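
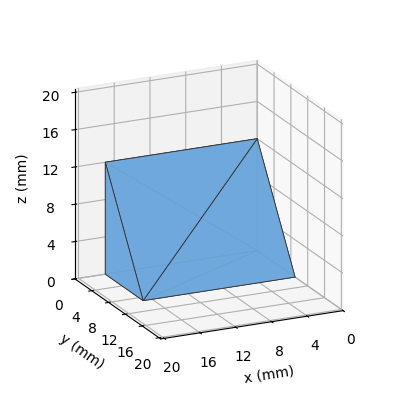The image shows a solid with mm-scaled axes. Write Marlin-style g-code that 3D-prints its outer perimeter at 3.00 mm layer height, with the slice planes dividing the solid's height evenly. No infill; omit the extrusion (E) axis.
Reading the render: the shape is a wedge (ramp): 17 × 9 mm base, rising to 12 mm along the y=0 edge and sloping linearly to z=0 at y=9 (dimensions read to the nearest mm from the axis ticks). For the g-code, the solid's height is divided into equal slices at the stated Δz and each level perimeter traced with G1 moves after a G0 lift.

; perimeter-only toolpath
G21 ; units = mm
G90 ; absolute positioning
G28 ; home
; layer 1
G0 Z3.00
G0 X0.00 Y0.00
G1 X17.00 Y0.00
G1 X17.00 Y6.75
G1 X0.00 Y6.75
G1 X0.00 Y0.00
; layer 2
G0 Z6.00
G0 X0.00 Y0.00
G1 X17.00 Y0.00
G1 X17.00 Y4.50
G1 X0.00 Y4.50
G1 X0.00 Y0.00
; layer 3
G0 Z9.00
G0 X0.00 Y0.00
G1 X17.00 Y0.00
G1 X17.00 Y2.25
G1 X0.00 Y2.25
G1 X0.00 Y0.00
M2 ; end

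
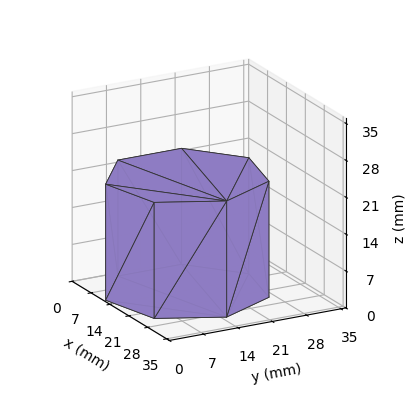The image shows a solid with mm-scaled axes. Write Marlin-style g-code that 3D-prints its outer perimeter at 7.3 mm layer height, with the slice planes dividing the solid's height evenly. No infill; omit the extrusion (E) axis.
Reading the render: the shape is a regular 7-sided prism (a cylinder approximated with 7 flat sides), circumscribed radius ≈ 15 mm, height ≈ 22 mm (dimensions read to the nearest mm from the axis ticks). For the g-code, the solid's height is divided into equal slices at the stated Δz and each level perimeter traced with G1 moves after a G0 lift.

; perimeter-only toolpath
G21 ; units = mm
G90 ; absolute positioning
G28 ; home
; layer 1
G0 Z7.3
G0 X30.0 Y15.0
G1 X24.4 Y26.7
G1 X11.7 Y29.6
G1 X1.5 Y21.5
G1 X1.5 Y8.5
G1 X11.7 Y0.4
G1 X24.4 Y3.3
G1 X30.0 Y15.0
; layer 2
G0 Z14.7
G0 X30.0 Y15.0
G1 X24.4 Y26.7
G1 X11.7 Y29.6
G1 X1.5 Y21.5
G1 X1.5 Y8.5
G1 X11.7 Y0.4
G1 X24.4 Y3.3
G1 X30.0 Y15.0
; layer 3
G0 Z22.0
G0 X30.0 Y15.0
G1 X24.4 Y26.7
G1 X11.7 Y29.6
G1 X1.5 Y21.5
G1 X1.5 Y8.5
G1 X11.7 Y0.4
G1 X24.4 Y3.3
G1 X30.0 Y15.0
M2 ; end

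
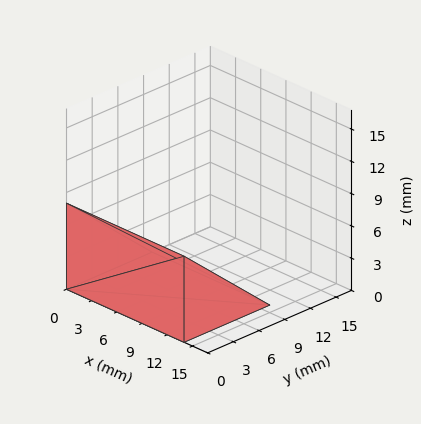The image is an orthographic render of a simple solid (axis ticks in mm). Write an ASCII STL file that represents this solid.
Reading the render: the shape is a wedge (ramp): 14 × 10 mm base, rising to 8 mm along the y=0 edge and sloping linearly to z=0 at y=10 (dimensions read to the nearest mm from the axis ticks). For the STL, each face is triangulated and given an outward normal.

solid part
  facet normal 0.0000 0.0000 -1.0000
    outer loop
      vertex 14.0 10.0 0.0
      vertex 14.0 0.0 0.0
      vertex 0.0 0.0 0.0
    endloop
  endfacet
  facet normal 0.0000 0.0000 -1.0000
    outer loop
      vertex 0.0 10.0 0.0
      vertex 14.0 10.0 0.0
      vertex 0.0 0.0 0.0
    endloop
  endfacet
  facet normal 0.0000 -1.0000 0.0000
    outer loop
      vertex 0.0 0.0 0.0
      vertex 14.0 0.0 0.0
      vertex 14.0 0.0 8.0
    endloop
  endfacet
  facet normal 0.0000 -1.0000 0.0000
    outer loop
      vertex 0.0 0.0 0.0
      vertex 14.0 0.0 8.0
      vertex 0.0 0.0 8.0
    endloop
  endfacet
  facet normal 0.0000 0.6247 0.7809
    outer loop
      vertex 0.0 0.0 8.0
      vertex 14.0 0.0 8.0
      vertex 14.0 10.0 0.0
    endloop
  endfacet
  facet normal 0.0000 0.6247 0.7809
    outer loop
      vertex 0.0 0.0 8.0
      vertex 14.0 10.0 0.0
      vertex 0.0 10.0 0.0
    endloop
  endfacet
  facet normal -1.0000 0.0000 0.0000
    outer loop
      vertex 0.0 0.0 8.0
      vertex 0.0 10.0 0.0
      vertex 0.0 0.0 0.0
    endloop
  endfacet
  facet normal 1.0000 0.0000 0.0000
    outer loop
      vertex 14.0 0.0 0.0
      vertex 14.0 10.0 0.0
      vertex 14.0 0.0 8.0
    endloop
  endfacet
endsolid part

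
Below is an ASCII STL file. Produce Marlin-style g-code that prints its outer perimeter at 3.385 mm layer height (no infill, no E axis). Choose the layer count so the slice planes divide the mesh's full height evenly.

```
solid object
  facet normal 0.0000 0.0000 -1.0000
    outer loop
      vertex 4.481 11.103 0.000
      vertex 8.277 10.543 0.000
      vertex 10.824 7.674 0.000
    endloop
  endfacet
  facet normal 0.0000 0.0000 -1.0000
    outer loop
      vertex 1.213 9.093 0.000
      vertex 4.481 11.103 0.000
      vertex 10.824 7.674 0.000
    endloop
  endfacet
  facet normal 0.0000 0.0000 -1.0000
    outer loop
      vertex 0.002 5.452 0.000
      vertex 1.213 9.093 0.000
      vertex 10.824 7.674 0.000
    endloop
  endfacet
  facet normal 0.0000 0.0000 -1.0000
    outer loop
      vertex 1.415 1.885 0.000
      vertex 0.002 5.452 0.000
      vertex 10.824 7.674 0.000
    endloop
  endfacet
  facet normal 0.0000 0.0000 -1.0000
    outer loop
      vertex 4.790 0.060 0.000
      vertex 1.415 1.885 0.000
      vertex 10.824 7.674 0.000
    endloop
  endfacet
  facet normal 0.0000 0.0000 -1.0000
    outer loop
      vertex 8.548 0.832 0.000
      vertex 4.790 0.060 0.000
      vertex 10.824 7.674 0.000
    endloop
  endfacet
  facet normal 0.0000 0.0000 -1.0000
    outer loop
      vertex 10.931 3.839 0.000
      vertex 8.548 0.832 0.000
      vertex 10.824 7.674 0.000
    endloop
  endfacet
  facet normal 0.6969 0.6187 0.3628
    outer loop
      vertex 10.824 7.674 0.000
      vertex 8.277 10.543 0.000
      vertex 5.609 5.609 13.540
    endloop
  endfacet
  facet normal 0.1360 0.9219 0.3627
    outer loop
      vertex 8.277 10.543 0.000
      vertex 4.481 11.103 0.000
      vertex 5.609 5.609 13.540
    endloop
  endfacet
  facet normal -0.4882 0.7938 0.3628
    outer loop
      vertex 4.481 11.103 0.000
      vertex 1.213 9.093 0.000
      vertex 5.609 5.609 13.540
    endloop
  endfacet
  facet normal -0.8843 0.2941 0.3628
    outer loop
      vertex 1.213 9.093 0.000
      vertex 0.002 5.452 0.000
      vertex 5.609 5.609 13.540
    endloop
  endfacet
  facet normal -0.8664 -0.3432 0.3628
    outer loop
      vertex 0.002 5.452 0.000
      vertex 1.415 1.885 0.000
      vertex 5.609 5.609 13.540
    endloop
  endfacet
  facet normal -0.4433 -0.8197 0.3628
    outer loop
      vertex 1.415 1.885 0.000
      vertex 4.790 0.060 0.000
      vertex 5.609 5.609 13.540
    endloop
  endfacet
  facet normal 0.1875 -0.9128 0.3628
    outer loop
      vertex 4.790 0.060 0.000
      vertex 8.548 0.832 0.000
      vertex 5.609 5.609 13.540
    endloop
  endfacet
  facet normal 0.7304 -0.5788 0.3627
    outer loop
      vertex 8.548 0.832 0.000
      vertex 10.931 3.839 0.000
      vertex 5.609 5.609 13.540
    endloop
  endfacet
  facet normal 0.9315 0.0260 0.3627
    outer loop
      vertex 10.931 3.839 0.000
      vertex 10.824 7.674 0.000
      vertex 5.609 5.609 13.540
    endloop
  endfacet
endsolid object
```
; perimeter-only toolpath
G21 ; units = mm
G90 ; absolute positioning
G28 ; home
; layer 1
G0 Z3.385
G0 X9.520 Y7.158
G1 X7.610 Y9.309
G1 X4.763 Y9.729
G1 X2.312 Y8.222
G1 X1.404 Y5.491
G1 X2.463 Y2.816
G1 X4.995 Y1.447
G1 X7.813 Y2.026
G1 X9.601 Y4.281
G1 X9.520 Y7.158
; layer 2
G0 Z6.770
G0 X8.216 Y6.642
G1 X6.943 Y8.076
G1 X5.045 Y8.356
G1 X3.411 Y7.351
G1 X2.805 Y5.530
G1 X3.512 Y3.747
G1 X5.200 Y2.834
G1 X7.079 Y3.220
G1 X8.270 Y4.724
G1 X8.216 Y6.642
; layer 3
G0 Z10.155
G0 X6.913 Y6.125
G1 X6.276 Y6.842
G1 X5.327 Y6.982
G1 X4.510 Y6.480
G1 X4.207 Y5.570
G1 X4.560 Y4.678
G1 X5.404 Y4.222
G1 X6.344 Y4.415
G1 X6.939 Y5.166
G1 X6.913 Y6.125
M2 ; end

The solid is a regular 9-sided pyramid, base circumscribed radius ≈ 5.61 mm, apex at z ≈ 13.5 mm. Slicing at Δz = 3.385 mm — 4 equal slices spanning the solid's height, so layer i sits at z = i·h/4 — gives 3 non-empty perimeters. Each is a 9-segment closed polygon; G0 lifts to the layer z and rapids to the start vertex, then G1 traces the edges. The cross-section shrinks linearly with z (the slice at the apex is degenerate and omitted).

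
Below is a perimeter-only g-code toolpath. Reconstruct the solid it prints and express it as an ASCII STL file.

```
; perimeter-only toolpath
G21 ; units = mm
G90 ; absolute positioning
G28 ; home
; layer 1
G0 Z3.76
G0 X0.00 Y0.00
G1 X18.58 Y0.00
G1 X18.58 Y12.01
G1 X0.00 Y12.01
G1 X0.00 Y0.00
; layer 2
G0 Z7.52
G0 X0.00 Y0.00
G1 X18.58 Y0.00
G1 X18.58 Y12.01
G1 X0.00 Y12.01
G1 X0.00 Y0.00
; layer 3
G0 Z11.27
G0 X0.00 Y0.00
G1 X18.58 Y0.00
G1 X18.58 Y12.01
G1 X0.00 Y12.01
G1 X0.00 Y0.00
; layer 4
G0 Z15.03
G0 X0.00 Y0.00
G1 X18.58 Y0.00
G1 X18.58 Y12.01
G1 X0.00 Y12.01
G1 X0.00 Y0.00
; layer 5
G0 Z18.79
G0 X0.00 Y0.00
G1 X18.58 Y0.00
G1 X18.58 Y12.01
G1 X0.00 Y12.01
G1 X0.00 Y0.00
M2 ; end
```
solid part
  facet normal 0.0000 0.0000 -1.0000
    outer loop
      vertex 18.58 12.01 0.00
      vertex 18.58 0.00 0.00
      vertex 0.00 0.00 0.00
    endloop
  endfacet
  facet normal 0.0000 0.0000 -1.0000
    outer loop
      vertex 0.00 12.01 0.00
      vertex 18.58 12.01 0.00
      vertex 0.00 0.00 0.00
    endloop
  endfacet
  facet normal 0.0000 0.0000 1.0000
    outer loop
      vertex 0.00 0.00 18.79
      vertex 18.58 0.00 18.79
      vertex 18.58 12.01 18.79
    endloop
  endfacet
  facet normal 0.0000 0.0000 1.0000
    outer loop
      vertex 0.00 0.00 18.79
      vertex 18.58 12.01 18.79
      vertex 0.00 12.01 18.79
    endloop
  endfacet
  facet normal 0.0000 -1.0000 0.0000
    outer loop
      vertex 0.00 0.00 0.00
      vertex 18.58 0.00 0.00
      vertex 18.58 0.00 18.79
    endloop
  endfacet
  facet normal 0.0000 -1.0000 0.0000
    outer loop
      vertex 0.00 0.00 0.00
      vertex 18.58 0.00 18.79
      vertex 0.00 0.00 18.79
    endloop
  endfacet
  facet normal 0.0000 1.0000 0.0000
    outer loop
      vertex 18.58 12.01 18.79
      vertex 18.58 12.01 0.00
      vertex 0.00 12.01 0.00
    endloop
  endfacet
  facet normal 0.0000 1.0000 0.0000
    outer loop
      vertex 0.00 12.01 18.79
      vertex 18.58 12.01 18.79
      vertex 0.00 12.01 0.00
    endloop
  endfacet
  facet normal -1.0000 0.0000 0.0000
    outer loop
      vertex 0.00 12.01 18.79
      vertex 0.00 12.01 0.00
      vertex 0.00 0.00 0.00
    endloop
  endfacet
  facet normal -1.0000 0.0000 0.0000
    outer loop
      vertex 0.00 0.00 18.79
      vertex 0.00 12.01 18.79
      vertex 0.00 0.00 0.00
    endloop
  endfacet
  facet normal 1.0000 0.0000 0.0000
    outer loop
      vertex 18.58 0.00 0.00
      vertex 18.58 12.01 0.00
      vertex 18.58 12.01 18.79
    endloop
  endfacet
  facet normal 1.0000 0.0000 0.0000
    outer loop
      vertex 18.58 0.00 0.00
      vertex 18.58 12.01 18.79
      vertex 18.58 0.00 18.79
    endloop
  endfacet
endsolid part

The G0 Z moves step by Δz≈3.76 mm. Every layer's G1 loop is the same polygon, so the solid is a straight extrusion of it from z=0 to z≈18.8. Closing with flat bottom and top caps and triangulating gives 12 facets — a rectangular box, roughly 18.6 × 12 mm footprint and 18.8 mm tall.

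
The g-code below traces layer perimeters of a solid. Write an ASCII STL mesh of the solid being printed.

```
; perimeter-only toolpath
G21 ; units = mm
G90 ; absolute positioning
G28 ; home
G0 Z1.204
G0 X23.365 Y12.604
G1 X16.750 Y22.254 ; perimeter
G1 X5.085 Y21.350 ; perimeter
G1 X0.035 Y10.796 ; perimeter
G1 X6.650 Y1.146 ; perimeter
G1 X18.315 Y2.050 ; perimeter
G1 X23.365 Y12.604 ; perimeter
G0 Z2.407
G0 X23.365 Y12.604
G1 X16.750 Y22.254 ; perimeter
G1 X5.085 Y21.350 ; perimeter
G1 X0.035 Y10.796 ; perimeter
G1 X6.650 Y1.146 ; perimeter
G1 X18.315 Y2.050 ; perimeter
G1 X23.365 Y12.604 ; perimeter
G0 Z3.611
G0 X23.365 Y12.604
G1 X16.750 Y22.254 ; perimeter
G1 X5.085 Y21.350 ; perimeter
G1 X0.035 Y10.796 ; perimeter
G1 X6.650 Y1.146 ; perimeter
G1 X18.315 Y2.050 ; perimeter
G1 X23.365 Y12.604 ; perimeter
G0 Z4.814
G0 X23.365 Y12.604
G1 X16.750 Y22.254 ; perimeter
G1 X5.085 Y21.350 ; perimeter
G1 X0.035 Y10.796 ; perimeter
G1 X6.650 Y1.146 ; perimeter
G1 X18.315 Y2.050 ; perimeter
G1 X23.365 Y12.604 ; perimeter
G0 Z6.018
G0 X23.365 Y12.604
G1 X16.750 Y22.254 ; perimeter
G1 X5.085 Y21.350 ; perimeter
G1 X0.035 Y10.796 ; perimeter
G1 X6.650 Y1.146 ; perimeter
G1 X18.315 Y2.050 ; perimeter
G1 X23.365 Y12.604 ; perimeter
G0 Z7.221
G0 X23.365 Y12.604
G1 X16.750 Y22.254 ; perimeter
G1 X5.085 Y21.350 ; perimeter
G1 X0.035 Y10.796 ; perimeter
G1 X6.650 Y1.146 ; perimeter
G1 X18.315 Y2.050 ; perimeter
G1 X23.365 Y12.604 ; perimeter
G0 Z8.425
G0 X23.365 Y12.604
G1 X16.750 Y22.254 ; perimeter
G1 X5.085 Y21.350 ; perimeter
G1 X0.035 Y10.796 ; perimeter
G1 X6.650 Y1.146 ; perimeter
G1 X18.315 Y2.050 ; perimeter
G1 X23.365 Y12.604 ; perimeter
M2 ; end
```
solid part
  facet normal 0.0000 0.0000 -1.0000
    outer loop
      vertex 5.085 21.350 0.000
      vertex 16.750 22.254 0.000
      vertex 23.365 12.604 0.000
    endloop
  endfacet
  facet normal 0.0000 0.0000 -1.0000
    outer loop
      vertex 0.035 10.796 0.000
      vertex 5.085 21.350 0.000
      vertex 23.365 12.604 0.000
    endloop
  endfacet
  facet normal 0.0000 0.0000 -1.0000
    outer loop
      vertex 6.650 1.146 0.000
      vertex 0.035 10.796 0.000
      vertex 23.365 12.604 0.000
    endloop
  endfacet
  facet normal 0.0000 0.0000 -1.0000
    outer loop
      vertex 18.315 2.050 0.000
      vertex 6.650 1.146 0.000
      vertex 23.365 12.604 0.000
    endloop
  endfacet
  facet normal 0.0000 0.0000 1.0000
    outer loop
      vertex 23.365 12.604 8.425
      vertex 16.750 22.254 8.425
      vertex 5.085 21.350 8.425
    endloop
  endfacet
  facet normal 0.0000 0.0000 1.0000
    outer loop
      vertex 23.365 12.604 8.425
      vertex 5.085 21.350 8.425
      vertex 0.035 10.796 8.425
    endloop
  endfacet
  facet normal 0.0000 0.0000 1.0000
    outer loop
      vertex 23.365 12.604 8.425
      vertex 0.035 10.796 8.425
      vertex 6.650 1.146 8.425
    endloop
  endfacet
  facet normal 0.0000 0.0000 1.0000
    outer loop
      vertex 23.365 12.604 8.425
      vertex 6.650 1.146 8.425
      vertex 18.315 2.050 8.425
    endloop
  endfacet
  facet normal 0.8248 0.5654 0.0000
    outer loop
      vertex 23.365 12.604 0.000
      vertex 16.750 22.254 0.000
      vertex 16.750 22.254 8.425
    endloop
  endfacet
  facet normal 0.8248 0.5654 0.0000
    outer loop
      vertex 23.365 12.604 0.000
      vertex 16.750 22.254 8.425
      vertex 23.365 12.604 8.425
    endloop
  endfacet
  facet normal -0.0773 0.9970 0.0000
    outer loop
      vertex 16.750 22.254 0.000
      vertex 5.085 21.350 0.000
      vertex 5.085 21.350 8.425
    endloop
  endfacet
  facet normal -0.0773 0.9970 0.0000
    outer loop
      vertex 16.750 22.254 0.000
      vertex 5.085 21.350 8.425
      vertex 16.750 22.254 8.425
    endloop
  endfacet
  facet normal -0.9021 0.4316 0.0000
    outer loop
      vertex 5.085 21.350 0.000
      vertex 0.035 10.796 0.000
      vertex 0.035 10.796 8.425
    endloop
  endfacet
  facet normal -0.9021 0.4316 0.0000
    outer loop
      vertex 5.085 21.350 0.000
      vertex 0.035 10.796 8.425
      vertex 5.085 21.350 8.425
    endloop
  endfacet
  facet normal -0.8248 -0.5654 0.0000
    outer loop
      vertex 0.035 10.796 0.000
      vertex 6.650 1.146 0.000
      vertex 6.650 1.146 8.425
    endloop
  endfacet
  facet normal -0.8248 -0.5654 0.0000
    outer loop
      vertex 0.035 10.796 0.000
      vertex 6.650 1.146 8.425
      vertex 0.035 10.796 8.425
    endloop
  endfacet
  facet normal 0.0773 -0.9970 0.0000
    outer loop
      vertex 6.650 1.146 0.000
      vertex 18.315 2.050 0.000
      vertex 18.315 2.050 8.425
    endloop
  endfacet
  facet normal 0.0773 -0.9970 0.0000
    outer loop
      vertex 6.650 1.146 0.000
      vertex 18.315 2.050 8.425
      vertex 6.650 1.146 8.425
    endloop
  endfacet
  facet normal 0.9021 -0.4316 0.0000
    outer loop
      vertex 18.315 2.050 0.000
      vertex 23.365 12.604 0.000
      vertex 23.365 12.604 8.425
    endloop
  endfacet
  facet normal 0.9021 -0.4316 0.0000
    outer loop
      vertex 18.315 2.050 0.000
      vertex 23.365 12.604 8.425
      vertex 18.315 2.050 8.425
    endloop
  endfacet
endsolid part

The G0 Z moves step by Δz≈1.204 mm. Every layer's G1 loop is the same polygon, so the solid is a straight extrusion of it from z=0 to z≈8.43. Closing with flat bottom and top caps and triangulating gives 20 facets — a regular 6-sided prism (a cylinder approximated with 6 flat sides), circumscribed radius ≈ 11.7 mm, height ≈ 8.43 mm.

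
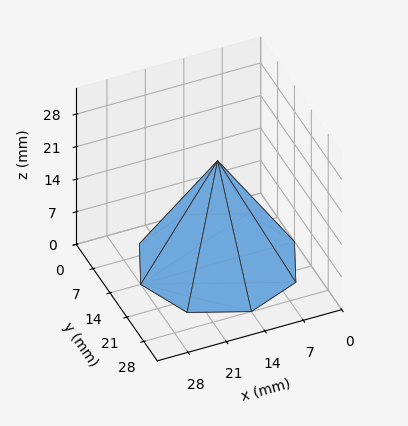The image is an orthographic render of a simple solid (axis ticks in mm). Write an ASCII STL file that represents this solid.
Reading the render: the shape is a regular 8-sided pyramid, base circumscribed radius ≈ 14 mm, apex at z ≈ 22 mm (dimensions read to the nearest mm from the axis ticks). For the STL, each face is triangulated and given an outward normal.

solid part
  facet normal 0.0000 0.0000 -1.0000
    outer loop
      vertex 14.000 28.000 0.000
      vertex 23.899 23.899 0.000
      vertex 28.000 14.000 0.000
    endloop
  endfacet
  facet normal 0.0000 0.0000 -1.0000
    outer loop
      vertex 4.101 23.899 0.000
      vertex 14.000 28.000 0.000
      vertex 28.000 14.000 0.000
    endloop
  endfacet
  facet normal 0.0000 0.0000 -1.0000
    outer loop
      vertex 0.000 14.000 0.000
      vertex 4.101 23.899 0.000
      vertex 28.000 14.000 0.000
    endloop
  endfacet
  facet normal 0.0000 0.0000 -1.0000
    outer loop
      vertex 4.101 4.101 0.000
      vertex 0.000 14.000 0.000
      vertex 28.000 14.000 0.000
    endloop
  endfacet
  facet normal 0.0000 0.0000 -1.0000
    outer loop
      vertex 14.000 0.000 0.000
      vertex 4.101 4.101 0.000
      vertex 28.000 14.000 0.000
    endloop
  endfacet
  facet normal 0.0000 0.0000 -1.0000
    outer loop
      vertex 23.899 4.101 0.000
      vertex 14.000 0.000 0.000
      vertex 28.000 14.000 0.000
    endloop
  endfacet
  facet normal 0.7964 0.3299 0.5068
    outer loop
      vertex 28.000 14.000 0.000
      vertex 23.899 23.899 0.000
      vertex 14.000 14.000 22.000
    endloop
  endfacet
  facet normal 0.3299 0.7964 0.5068
    outer loop
      vertex 23.899 23.899 0.000
      vertex 14.000 28.000 0.000
      vertex 14.000 14.000 22.000
    endloop
  endfacet
  facet normal -0.3299 0.7964 0.5068
    outer loop
      vertex 14.000 28.000 0.000
      vertex 4.101 23.899 0.000
      vertex 14.000 14.000 22.000
    endloop
  endfacet
  facet normal -0.7964 0.3299 0.5068
    outer loop
      vertex 4.101 23.899 0.000
      vertex 0.000 14.000 0.000
      vertex 14.000 14.000 22.000
    endloop
  endfacet
  facet normal -0.7964 -0.3299 0.5068
    outer loop
      vertex 0.000 14.000 0.000
      vertex 4.101 4.101 0.000
      vertex 14.000 14.000 22.000
    endloop
  endfacet
  facet normal -0.3299 -0.7964 0.5068
    outer loop
      vertex 4.101 4.101 0.000
      vertex 14.000 0.000 0.000
      vertex 14.000 14.000 22.000
    endloop
  endfacet
  facet normal 0.3299 -0.7964 0.5068
    outer loop
      vertex 14.000 0.000 0.000
      vertex 23.899 4.101 0.000
      vertex 14.000 14.000 22.000
    endloop
  endfacet
  facet normal 0.7964 -0.3299 0.5068
    outer loop
      vertex 23.899 4.101 0.000
      vertex 28.000 14.000 0.000
      vertex 14.000 14.000 22.000
    endloop
  endfacet
endsolid part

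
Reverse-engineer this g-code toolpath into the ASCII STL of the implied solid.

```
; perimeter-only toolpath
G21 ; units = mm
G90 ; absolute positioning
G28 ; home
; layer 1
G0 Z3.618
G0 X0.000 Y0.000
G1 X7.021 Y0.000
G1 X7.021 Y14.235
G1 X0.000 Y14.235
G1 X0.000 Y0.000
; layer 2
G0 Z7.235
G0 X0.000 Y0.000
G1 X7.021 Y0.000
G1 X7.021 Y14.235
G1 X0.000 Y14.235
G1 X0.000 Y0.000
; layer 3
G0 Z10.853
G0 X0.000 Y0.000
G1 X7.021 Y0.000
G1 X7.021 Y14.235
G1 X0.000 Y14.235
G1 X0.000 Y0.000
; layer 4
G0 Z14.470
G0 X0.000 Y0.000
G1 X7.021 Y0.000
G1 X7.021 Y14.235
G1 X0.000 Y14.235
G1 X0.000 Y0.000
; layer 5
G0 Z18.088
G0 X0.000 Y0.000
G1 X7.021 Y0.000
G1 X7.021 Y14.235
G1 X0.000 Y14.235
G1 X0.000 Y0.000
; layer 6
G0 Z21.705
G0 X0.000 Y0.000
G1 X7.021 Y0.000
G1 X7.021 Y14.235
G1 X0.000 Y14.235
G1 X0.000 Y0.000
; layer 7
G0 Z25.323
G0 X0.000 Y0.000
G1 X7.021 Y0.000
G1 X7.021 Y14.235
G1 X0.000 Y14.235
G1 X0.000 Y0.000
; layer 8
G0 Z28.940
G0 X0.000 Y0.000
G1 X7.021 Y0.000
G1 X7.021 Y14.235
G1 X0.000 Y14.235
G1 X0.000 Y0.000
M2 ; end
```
solid part
  facet normal 0.0000 0.0000 -1.0000
    outer loop
      vertex 7.021 14.235 0.000
      vertex 7.021 0.000 0.000
      vertex 0.000 0.000 0.000
    endloop
  endfacet
  facet normal 0.0000 0.0000 -1.0000
    outer loop
      vertex 0.000 14.235 0.000
      vertex 7.021 14.235 0.000
      vertex 0.000 0.000 0.000
    endloop
  endfacet
  facet normal 0.0000 0.0000 1.0000
    outer loop
      vertex 0.000 0.000 28.940
      vertex 7.021 0.000 28.940
      vertex 7.021 14.235 28.940
    endloop
  endfacet
  facet normal 0.0000 0.0000 1.0000
    outer loop
      vertex 0.000 0.000 28.940
      vertex 7.021 14.235 28.940
      vertex 0.000 14.235 28.940
    endloop
  endfacet
  facet normal 0.0000 -1.0000 0.0000
    outer loop
      vertex 0.000 0.000 0.000
      vertex 7.021 0.000 0.000
      vertex 7.021 0.000 28.940
    endloop
  endfacet
  facet normal 0.0000 -1.0000 0.0000
    outer loop
      vertex 0.000 0.000 0.000
      vertex 7.021 0.000 28.940
      vertex 0.000 0.000 28.940
    endloop
  endfacet
  facet normal 0.0000 1.0000 0.0000
    outer loop
      vertex 7.021 14.235 28.940
      vertex 7.021 14.235 0.000
      vertex 0.000 14.235 0.000
    endloop
  endfacet
  facet normal 0.0000 1.0000 0.0000
    outer loop
      vertex 0.000 14.235 28.940
      vertex 7.021 14.235 28.940
      vertex 0.000 14.235 0.000
    endloop
  endfacet
  facet normal -1.0000 0.0000 0.0000
    outer loop
      vertex 0.000 14.235 28.940
      vertex 0.000 14.235 0.000
      vertex 0.000 0.000 0.000
    endloop
  endfacet
  facet normal -1.0000 0.0000 0.0000
    outer loop
      vertex 0.000 0.000 28.940
      vertex 0.000 14.235 28.940
      vertex 0.000 0.000 0.000
    endloop
  endfacet
  facet normal 1.0000 0.0000 0.0000
    outer loop
      vertex 7.021 0.000 0.000
      vertex 7.021 14.235 0.000
      vertex 7.021 14.235 28.940
    endloop
  endfacet
  facet normal 1.0000 0.0000 0.0000
    outer loop
      vertex 7.021 0.000 0.000
      vertex 7.021 14.235 28.940
      vertex 7.021 0.000 28.940
    endloop
  endfacet
endsolid part

The G0 Z moves step by Δz≈3.618 mm. Every layer's G1 loop is the same polygon, so the solid is a straight extrusion of it from z=0 to z≈28.9. Closing with flat bottom and top caps and triangulating gives 12 facets — a rectangular box, roughly 7.02 × 14.2 mm footprint and 28.9 mm tall.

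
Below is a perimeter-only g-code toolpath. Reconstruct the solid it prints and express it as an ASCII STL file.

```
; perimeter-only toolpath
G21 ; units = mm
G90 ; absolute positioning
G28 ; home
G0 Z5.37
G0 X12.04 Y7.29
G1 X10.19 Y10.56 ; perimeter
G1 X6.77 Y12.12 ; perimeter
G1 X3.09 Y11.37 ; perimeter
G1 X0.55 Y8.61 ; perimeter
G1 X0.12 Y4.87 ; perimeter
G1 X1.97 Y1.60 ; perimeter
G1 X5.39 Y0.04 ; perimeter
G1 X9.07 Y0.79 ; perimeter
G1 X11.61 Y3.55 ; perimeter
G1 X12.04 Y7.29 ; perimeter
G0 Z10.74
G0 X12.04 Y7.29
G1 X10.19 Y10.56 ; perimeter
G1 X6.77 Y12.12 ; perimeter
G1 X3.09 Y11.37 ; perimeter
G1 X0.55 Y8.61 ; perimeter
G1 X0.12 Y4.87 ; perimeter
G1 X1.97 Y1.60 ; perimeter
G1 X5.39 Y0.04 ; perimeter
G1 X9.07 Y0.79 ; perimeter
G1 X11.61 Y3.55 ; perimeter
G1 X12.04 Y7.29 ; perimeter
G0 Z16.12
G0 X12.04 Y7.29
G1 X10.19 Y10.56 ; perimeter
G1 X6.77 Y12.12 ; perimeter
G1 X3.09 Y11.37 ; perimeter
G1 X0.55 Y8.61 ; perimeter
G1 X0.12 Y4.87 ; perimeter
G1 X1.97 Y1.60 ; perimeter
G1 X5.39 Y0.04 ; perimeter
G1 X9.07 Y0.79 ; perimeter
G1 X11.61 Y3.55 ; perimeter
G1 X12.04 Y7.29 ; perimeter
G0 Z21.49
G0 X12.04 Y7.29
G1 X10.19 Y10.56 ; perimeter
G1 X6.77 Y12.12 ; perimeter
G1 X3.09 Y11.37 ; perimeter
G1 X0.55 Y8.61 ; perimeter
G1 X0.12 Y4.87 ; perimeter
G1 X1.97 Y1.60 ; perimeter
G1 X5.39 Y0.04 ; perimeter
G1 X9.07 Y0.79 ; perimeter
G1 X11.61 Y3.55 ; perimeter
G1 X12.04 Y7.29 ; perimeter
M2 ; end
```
solid part
  facet normal 0.0000 0.0000 -1.0000
    outer loop
      vertex 6.77 12.12 0.00
      vertex 10.19 10.56 0.00
      vertex 12.04 7.29 0.00
    endloop
  endfacet
  facet normal 0.0000 0.0000 -1.0000
    outer loop
      vertex 3.09 11.37 0.00
      vertex 6.77 12.12 0.00
      vertex 12.04 7.29 0.00
    endloop
  endfacet
  facet normal 0.0000 0.0000 -1.0000
    outer loop
      vertex 0.55 8.61 0.00
      vertex 3.09 11.37 0.00
      vertex 12.04 7.29 0.00
    endloop
  endfacet
  facet normal 0.0000 0.0000 -1.0000
    outer loop
      vertex 0.12 4.87 0.00
      vertex 0.55 8.61 0.00
      vertex 12.04 7.29 0.00
    endloop
  endfacet
  facet normal 0.0000 0.0000 -1.0000
    outer loop
      vertex 1.97 1.60 0.00
      vertex 0.12 4.87 0.00
      vertex 12.04 7.29 0.00
    endloop
  endfacet
  facet normal 0.0000 0.0000 -1.0000
    outer loop
      vertex 5.39 0.04 0.00
      vertex 1.97 1.60 0.00
      vertex 12.04 7.29 0.00
    endloop
  endfacet
  facet normal 0.0000 0.0000 -1.0000
    outer loop
      vertex 9.07 0.79 0.00
      vertex 5.39 0.04 0.00
      vertex 12.04 7.29 0.00
    endloop
  endfacet
  facet normal 0.0000 0.0000 -1.0000
    outer loop
      vertex 11.61 3.55 0.00
      vertex 9.07 0.79 0.00
      vertex 12.04 7.29 0.00
    endloop
  endfacet
  facet normal 0.0000 0.0000 1.0000
    outer loop
      vertex 12.04 7.29 21.49
      vertex 10.19 10.56 21.49
      vertex 6.77 12.12 21.49
    endloop
  endfacet
  facet normal 0.0000 0.0000 1.0000
    outer loop
      vertex 12.04 7.29 21.49
      vertex 6.77 12.12 21.49
      vertex 3.09 11.37 21.49
    endloop
  endfacet
  facet normal 0.0000 0.0000 1.0000
    outer loop
      vertex 12.04 7.29 21.49
      vertex 3.09 11.37 21.49
      vertex 0.55 8.61 21.49
    endloop
  endfacet
  facet normal 0.0000 0.0000 1.0000
    outer loop
      vertex 12.04 7.29 21.49
      vertex 0.55 8.61 21.49
      vertex 0.12 4.87 21.49
    endloop
  endfacet
  facet normal 0.0000 0.0000 1.0000
    outer loop
      vertex 12.04 7.29 21.49
      vertex 0.12 4.87 21.49
      vertex 1.97 1.60 21.49
    endloop
  endfacet
  facet normal 0.0000 0.0000 1.0000
    outer loop
      vertex 12.04 7.29 21.49
      vertex 1.97 1.60 21.49
      vertex 5.39 0.04 21.49
    endloop
  endfacet
  facet normal 0.0000 0.0000 1.0000
    outer loop
      vertex 12.04 7.29 21.49
      vertex 5.39 0.04 21.49
      vertex 9.07 0.79 21.49
    endloop
  endfacet
  facet normal 0.0000 0.0000 1.0000
    outer loop
      vertex 12.04 7.29 21.49
      vertex 9.07 0.79 21.49
      vertex 11.61 3.55 21.49
    endloop
  endfacet
  facet normal 0.8704 0.4924 0.0000
    outer loop
      vertex 12.04 7.29 0.00
      vertex 10.19 10.56 0.00
      vertex 10.19 10.56 21.49
    endloop
  endfacet
  facet normal 0.8704 0.4924 0.0000
    outer loop
      vertex 12.04 7.29 0.00
      vertex 10.19 10.56 21.49
      vertex 12.04 7.29 21.49
    endloop
  endfacet
  facet normal 0.4150 0.9098 0.0000
    outer loop
      vertex 10.19 10.56 0.00
      vertex 6.77 12.12 0.00
      vertex 6.77 12.12 21.49
    endloop
  endfacet
  facet normal 0.4150 0.9098 0.0000
    outer loop
      vertex 10.19 10.56 0.00
      vertex 6.77 12.12 21.49
      vertex 10.19 10.56 21.49
    endloop
  endfacet
  facet normal -0.1997 0.9799 0.0000
    outer loop
      vertex 6.77 12.12 0.00
      vertex 3.09 11.37 0.00
      vertex 3.09 11.37 21.49
    endloop
  endfacet
  facet normal -0.1997 0.9799 0.0000
    outer loop
      vertex 6.77 12.12 0.00
      vertex 3.09 11.37 21.49
      vertex 6.77 12.12 21.49
    endloop
  endfacet
  facet normal -0.7358 0.6772 0.0000
    outer loop
      vertex 3.09 11.37 0.00
      vertex 0.55 8.61 0.00
      vertex 0.55 8.61 21.49
    endloop
  endfacet
  facet normal -0.7358 0.6772 0.0000
    outer loop
      vertex 3.09 11.37 0.00
      vertex 0.55 8.61 21.49
      vertex 3.09 11.37 21.49
    endloop
  endfacet
  facet normal -0.9935 0.1142 0.0000
    outer loop
      vertex 0.55 8.61 0.00
      vertex 0.12 4.87 0.00
      vertex 0.12 4.87 21.49
    endloop
  endfacet
  facet normal -0.9935 0.1142 0.0000
    outer loop
      vertex 0.55 8.61 0.00
      vertex 0.12 4.87 21.49
      vertex 0.55 8.61 21.49
    endloop
  endfacet
  facet normal -0.8704 -0.4924 0.0000
    outer loop
      vertex 0.12 4.87 0.00
      vertex 1.97 1.60 0.00
      vertex 1.97 1.60 21.49
    endloop
  endfacet
  facet normal -0.8704 -0.4924 0.0000
    outer loop
      vertex 0.12 4.87 0.00
      vertex 1.97 1.60 21.49
      vertex 0.12 4.87 21.49
    endloop
  endfacet
  facet normal -0.4150 -0.9098 0.0000
    outer loop
      vertex 1.97 1.60 0.00
      vertex 5.39 0.04 0.00
      vertex 5.39 0.04 21.49
    endloop
  endfacet
  facet normal -0.4150 -0.9098 0.0000
    outer loop
      vertex 1.97 1.60 0.00
      vertex 5.39 0.04 21.49
      vertex 1.97 1.60 21.49
    endloop
  endfacet
  facet normal 0.1997 -0.9799 0.0000
    outer loop
      vertex 5.39 0.04 0.00
      vertex 9.07 0.79 0.00
      vertex 9.07 0.79 21.49
    endloop
  endfacet
  facet normal 0.1997 -0.9799 0.0000
    outer loop
      vertex 5.39 0.04 0.00
      vertex 9.07 0.79 21.49
      vertex 5.39 0.04 21.49
    endloop
  endfacet
  facet normal 0.7358 -0.6772 0.0000
    outer loop
      vertex 9.07 0.79 0.00
      vertex 11.61 3.55 0.00
      vertex 11.61 3.55 21.49
    endloop
  endfacet
  facet normal 0.7358 -0.6772 0.0000
    outer loop
      vertex 9.07 0.79 0.00
      vertex 11.61 3.55 21.49
      vertex 9.07 0.79 21.49
    endloop
  endfacet
  facet normal 0.9935 -0.1142 0.0000
    outer loop
      vertex 11.61 3.55 0.00
      vertex 12.04 7.29 0.00
      vertex 12.04 7.29 21.49
    endloop
  endfacet
  facet normal 0.9935 -0.1142 0.0000
    outer loop
      vertex 11.61 3.55 0.00
      vertex 12.04 7.29 21.49
      vertex 11.61 3.55 21.49
    endloop
  endfacet
endsolid part

The G0 Z moves step by Δz≈5.37 mm. Every layer's G1 loop is the same polygon, so the solid is a straight extrusion of it from z=0 to z≈21.5. Closing with flat bottom and top caps and triangulating gives 36 facets — a regular 10-sided prism (a cylinder approximated with 10 flat sides), circumscribed radius ≈ 6.08 mm, height ≈ 21.5 mm.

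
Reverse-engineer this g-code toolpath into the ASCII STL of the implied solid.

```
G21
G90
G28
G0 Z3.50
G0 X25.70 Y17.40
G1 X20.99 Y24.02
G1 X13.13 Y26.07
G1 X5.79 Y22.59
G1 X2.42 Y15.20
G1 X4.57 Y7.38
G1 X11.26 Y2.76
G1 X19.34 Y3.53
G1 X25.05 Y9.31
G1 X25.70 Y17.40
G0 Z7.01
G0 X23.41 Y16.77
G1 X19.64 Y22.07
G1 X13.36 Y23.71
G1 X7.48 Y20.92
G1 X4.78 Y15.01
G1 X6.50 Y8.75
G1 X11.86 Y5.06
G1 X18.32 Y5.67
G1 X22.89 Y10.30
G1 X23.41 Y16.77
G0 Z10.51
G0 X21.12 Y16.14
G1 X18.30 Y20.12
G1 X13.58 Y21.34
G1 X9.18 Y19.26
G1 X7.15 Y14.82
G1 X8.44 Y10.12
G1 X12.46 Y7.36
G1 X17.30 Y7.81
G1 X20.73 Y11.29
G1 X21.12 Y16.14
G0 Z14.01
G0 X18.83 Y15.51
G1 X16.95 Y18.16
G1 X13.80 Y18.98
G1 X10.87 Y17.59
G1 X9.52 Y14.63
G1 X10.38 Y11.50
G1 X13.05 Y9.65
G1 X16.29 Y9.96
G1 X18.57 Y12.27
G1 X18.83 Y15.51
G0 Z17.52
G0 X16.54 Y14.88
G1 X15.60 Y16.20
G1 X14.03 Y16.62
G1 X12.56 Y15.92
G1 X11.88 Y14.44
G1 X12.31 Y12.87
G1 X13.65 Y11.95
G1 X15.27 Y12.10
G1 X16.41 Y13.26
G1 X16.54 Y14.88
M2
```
solid part
  facet normal 0.0000 0.0000 -1.0000
    outer loop
      vertex 12.91 28.44 0.00
      vertex 22.34 25.98 0.00
      vertex 27.99 18.03 0.00
    endloop
  endfacet
  facet normal 0.0000 0.0000 -1.0000
    outer loop
      vertex 4.10 24.26 0.00
      vertex 12.91 28.44 0.00
      vertex 27.99 18.03 0.00
    endloop
  endfacet
  facet normal 0.0000 0.0000 -1.0000
    outer loop
      vertex 0.05 15.39 0.00
      vertex 4.10 24.26 0.00
      vertex 27.99 18.03 0.00
    endloop
  endfacet
  facet normal 0.0000 0.0000 -1.0000
    outer loop
      vertex 2.63 6.00 0.00
      vertex 0.05 15.39 0.00
      vertex 27.99 18.03 0.00
    endloop
  endfacet
  facet normal 0.0000 0.0000 -1.0000
    outer loop
      vertex 10.66 0.46 0.00
      vertex 2.63 6.00 0.00
      vertex 27.99 18.03 0.00
    endloop
  endfacet
  facet normal 0.0000 0.0000 -1.0000
    outer loop
      vertex 20.36 1.38 0.00
      vertex 10.66 0.46 0.00
      vertex 27.99 18.03 0.00
    endloop
  endfacet
  facet normal 0.0000 0.0000 -1.0000
    outer loop
      vertex 27.21 8.32 0.00
      vertex 20.36 1.38 0.00
      vertex 27.99 18.03 0.00
    endloop
  endfacet
  facet normal 0.6875 0.4886 0.5372
    outer loop
      vertex 27.99 18.03 0.00
      vertex 22.34 25.98 0.00
      vertex 14.25 14.25 21.02
    endloop
  endfacet
  facet normal 0.2129 0.8161 0.5373
    outer loop
      vertex 22.34 25.98 0.00
      vertex 12.91 28.44 0.00
      vertex 14.25 14.25 21.02
    endloop
  endfacet
  facet normal -0.3615 0.7619 0.5374
    outer loop
      vertex 12.91 28.44 0.00
      vertex 4.10 24.26 0.00
      vertex 14.25 14.25 21.02
    endloop
  endfacet
  facet normal -0.7672 0.3503 0.5373
    outer loop
      vertex 4.10 24.26 0.00
      vertex 0.05 15.39 0.00
      vertex 14.25 14.25 21.02
    endloop
  endfacet
  facet normal -0.8133 -0.2235 0.5373
    outer loop
      vertex 0.05 15.39 0.00
      vertex 2.63 6.00 0.00
      vertex 14.25 14.25 21.02
    endloop
  endfacet
  facet normal -0.4790 -0.6942 0.5372
    outer loop
      vertex 2.63 6.00 0.00
      vertex 10.66 0.46 0.00
      vertex 14.25 14.25 21.02
    endloop
  endfacet
  facet normal 0.0796 -0.8397 0.5372
    outer loop
      vertex 10.66 0.46 0.00
      vertex 20.36 1.38 0.00
      vertex 14.25 14.25 21.02
    endloop
  endfacet
  facet normal 0.6003 -0.5925 0.5372
    outer loop
      vertex 20.36 1.38 0.00
      vertex 27.21 8.32 0.00
      vertex 14.25 14.25 21.02
    endloop
  endfacet
  facet normal 0.8406 -0.0675 0.5374
    outer loop
      vertex 27.21 8.32 0.00
      vertex 27.99 18.03 0.00
      vertex 14.25 14.25 21.02
    endloop
  endfacet
endsolid part

The G0 Z moves step by Δz≈3.50 mm. The G1 loops shrink linearly with z, so the solid tapers from its base footprint up to z≈21. Closing with a flat bottom cap and the tapered top and triangulating gives 16 facets — a regular 9-sided pyramid, base circumscribed radius ≈ 14.2 mm, apex at z ≈ 21 mm.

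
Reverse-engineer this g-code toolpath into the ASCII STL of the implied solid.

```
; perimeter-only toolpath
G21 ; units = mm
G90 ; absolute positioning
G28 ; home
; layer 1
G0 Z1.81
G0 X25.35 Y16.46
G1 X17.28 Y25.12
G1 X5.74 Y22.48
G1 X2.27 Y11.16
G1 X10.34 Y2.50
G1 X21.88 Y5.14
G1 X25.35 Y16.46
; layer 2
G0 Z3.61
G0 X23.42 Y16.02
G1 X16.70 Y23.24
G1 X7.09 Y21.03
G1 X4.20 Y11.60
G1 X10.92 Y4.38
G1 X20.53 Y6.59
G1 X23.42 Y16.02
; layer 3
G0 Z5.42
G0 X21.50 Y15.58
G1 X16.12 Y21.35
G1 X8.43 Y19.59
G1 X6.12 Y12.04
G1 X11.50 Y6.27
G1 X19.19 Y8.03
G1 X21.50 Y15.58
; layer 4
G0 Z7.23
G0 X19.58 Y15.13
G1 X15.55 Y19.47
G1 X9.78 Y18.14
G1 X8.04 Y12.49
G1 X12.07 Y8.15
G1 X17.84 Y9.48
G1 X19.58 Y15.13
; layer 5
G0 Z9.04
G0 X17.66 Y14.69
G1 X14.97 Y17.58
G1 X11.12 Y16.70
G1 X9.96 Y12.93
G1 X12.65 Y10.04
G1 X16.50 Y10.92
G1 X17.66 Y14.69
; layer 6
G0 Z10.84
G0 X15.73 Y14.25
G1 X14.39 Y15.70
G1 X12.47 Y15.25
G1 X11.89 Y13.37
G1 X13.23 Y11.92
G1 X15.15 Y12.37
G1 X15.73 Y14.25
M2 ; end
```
solid part
  facet normal 0.0000 0.0000 -1.0000
    outer loop
      vertex 4.40 23.92 0.00
      vertex 17.86 27.01 0.00
      vertex 27.27 16.90 0.00
    endloop
  endfacet
  facet normal 0.0000 0.0000 -1.0000
    outer loop
      vertex 0.35 10.72 0.00
      vertex 4.40 23.92 0.00
      vertex 27.27 16.90 0.00
    endloop
  endfacet
  facet normal 0.0000 0.0000 -1.0000
    outer loop
      vertex 9.76 0.61 0.00
      vertex 0.35 10.72 0.00
      vertex 27.27 16.90 0.00
    endloop
  endfacet
  facet normal 0.0000 0.0000 -1.0000
    outer loop
      vertex 23.22 3.70 0.00
      vertex 9.76 0.61 0.00
      vertex 27.27 16.90 0.00
    endloop
  endfacet
  facet normal 0.5319 0.4951 0.6869
    outer loop
      vertex 27.27 16.90 0.00
      vertex 17.86 27.01 0.00
      vertex 13.81 13.81 12.65
    endloop
  endfacet
  facet normal -0.1626 0.7082 0.6870
    outer loop
      vertex 17.86 27.01 0.00
      vertex 4.40 23.92 0.00
      vertex 13.81 13.81 12.65
    endloop
  endfacet
  facet normal -0.6946 0.2131 0.6871
    outer loop
      vertex 4.40 23.92 0.00
      vertex 0.35 10.72 0.00
      vertex 13.81 13.81 12.65
    endloop
  endfacet
  facet normal -0.5319 -0.4951 0.6869
    outer loop
      vertex 0.35 10.72 0.00
      vertex 9.76 0.61 0.00
      vertex 13.81 13.81 12.65
    endloop
  endfacet
  facet normal 0.1626 -0.7082 0.6870
    outer loop
      vertex 9.76 0.61 0.00
      vertex 23.22 3.70 0.00
      vertex 13.81 13.81 12.65
    endloop
  endfacet
  facet normal 0.6946 -0.2131 0.6871
    outer loop
      vertex 23.22 3.70 0.00
      vertex 27.27 16.90 0.00
      vertex 13.81 13.81 12.65
    endloop
  endfacet
endsolid part

The G0 Z moves step by Δz≈1.81 mm. The G1 loops shrink linearly with z, so the solid tapers from its base footprint up to z≈12.7. Closing with a flat bottom cap and the tapered top and triangulating gives 10 facets — a regular 6-sided pyramid, base circumscribed radius ≈ 13.8 mm, apex at z ≈ 12.7 mm.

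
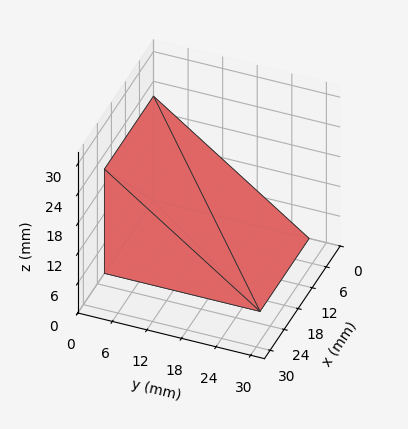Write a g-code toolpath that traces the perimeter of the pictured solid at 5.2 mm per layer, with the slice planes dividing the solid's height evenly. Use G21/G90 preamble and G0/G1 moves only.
Reading the render: the shape is a wedge (ramp): 21 × 27 mm base, rising to 21 mm along the y=0 edge and sloping linearly to z=0 at y=27 (dimensions read to the nearest mm from the axis ticks). For the g-code, the solid's height is divided into equal slices at the stated Δz and each level perimeter traced with G1 moves after a G0 lift.

; perimeter-only toolpath
G21 ; units = mm
G90 ; absolute positioning
G28 ; home
; layer 1
G0 Z5.2
G0 X0.0 Y0.0
G1 X21.0 Y0.0
G1 X21.0 Y20.2
G1 X0.0 Y20.2
G1 X0.0 Y0.0
; layer 2
G0 Z10.5
G0 X0.0 Y0.0
G1 X21.0 Y0.0
G1 X21.0 Y13.5
G1 X0.0 Y13.5
G1 X0.0 Y0.0
; layer 3
G0 Z15.8
G0 X0.0 Y0.0
G1 X21.0 Y0.0
G1 X21.0 Y6.8
G1 X0.0 Y6.8
G1 X0.0 Y0.0
M2 ; end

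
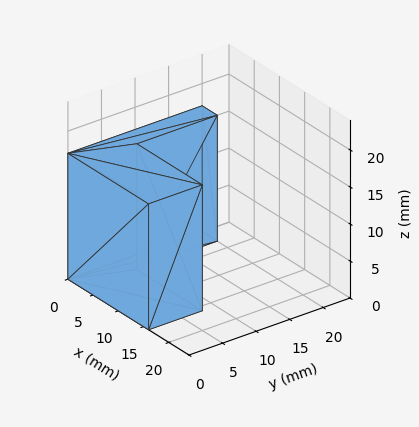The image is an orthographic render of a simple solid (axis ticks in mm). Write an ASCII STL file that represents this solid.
Reading the render: the shape is an L-shaped prism: outer 16 × 20 mm, arm thicknesses ≈ 8 mm (horizontal) and 3 mm (vertical), extruded 17 mm in z (dimensions read to the nearest mm from the axis ticks). For the STL, each face is triangulated and given an outward normal.

solid part
  facet normal 0.0000 0.0000 -1.0000
    outer loop
      vertex 16.00 8.00 0.00
      vertex 16.00 0.00 0.00
      vertex 0.00 0.00 0.00
    endloop
  endfacet
  facet normal 0.0000 0.0000 -1.0000
    outer loop
      vertex 3.00 8.00 0.00
      vertex 16.00 8.00 0.00
      vertex 0.00 0.00 0.00
    endloop
  endfacet
  facet normal 0.0000 0.0000 -1.0000
    outer loop
      vertex 3.00 20.00 0.00
      vertex 3.00 8.00 0.00
      vertex 0.00 0.00 0.00
    endloop
  endfacet
  facet normal 0.0000 0.0000 -1.0000
    outer loop
      vertex 0.00 20.00 0.00
      vertex 3.00 20.00 0.00
      vertex 0.00 0.00 0.00
    endloop
  endfacet
  facet normal 0.0000 0.0000 1.0000
    outer loop
      vertex 0.00 0.00 17.00
      vertex 16.00 0.00 17.00
      vertex 16.00 8.00 17.00
    endloop
  endfacet
  facet normal 0.0000 0.0000 1.0000
    outer loop
      vertex 0.00 0.00 17.00
      vertex 16.00 8.00 17.00
      vertex 3.00 8.00 17.00
    endloop
  endfacet
  facet normal 0.0000 0.0000 1.0000
    outer loop
      vertex 0.00 0.00 17.00
      vertex 3.00 8.00 17.00
      vertex 3.00 20.00 17.00
    endloop
  endfacet
  facet normal 0.0000 0.0000 1.0000
    outer loop
      vertex 0.00 0.00 17.00
      vertex 3.00 20.00 17.00
      vertex 0.00 20.00 17.00
    endloop
  endfacet
  facet normal 0.0000 -1.0000 0.0000
    outer loop
      vertex 0.00 0.00 0.00
      vertex 16.00 0.00 0.00
      vertex 16.00 0.00 17.00
    endloop
  endfacet
  facet normal 0.0000 -1.0000 0.0000
    outer loop
      vertex 0.00 0.00 0.00
      vertex 16.00 0.00 17.00
      vertex 0.00 0.00 17.00
    endloop
  endfacet
  facet normal 1.0000 0.0000 0.0000
    outer loop
      vertex 16.00 0.00 0.00
      vertex 16.00 8.00 0.00
      vertex 16.00 8.00 17.00
    endloop
  endfacet
  facet normal 1.0000 0.0000 0.0000
    outer loop
      vertex 16.00 0.00 0.00
      vertex 16.00 8.00 17.00
      vertex 16.00 0.00 17.00
    endloop
  endfacet
  facet normal 0.0000 1.0000 0.0000
    outer loop
      vertex 16.00 8.00 0.00
      vertex 3.00 8.00 0.00
      vertex 3.00 8.00 17.00
    endloop
  endfacet
  facet normal 0.0000 1.0000 0.0000
    outer loop
      vertex 16.00 8.00 0.00
      vertex 3.00 8.00 17.00
      vertex 16.00 8.00 17.00
    endloop
  endfacet
  facet normal 1.0000 0.0000 0.0000
    outer loop
      vertex 3.00 8.00 0.00
      vertex 3.00 20.00 0.00
      vertex 3.00 20.00 17.00
    endloop
  endfacet
  facet normal 1.0000 0.0000 0.0000
    outer loop
      vertex 3.00 8.00 0.00
      vertex 3.00 20.00 17.00
      vertex 3.00 8.00 17.00
    endloop
  endfacet
  facet normal 0.0000 1.0000 0.0000
    outer loop
      vertex 3.00 20.00 0.00
      vertex 0.00 20.00 0.00
      vertex 0.00 20.00 17.00
    endloop
  endfacet
  facet normal 0.0000 1.0000 0.0000
    outer loop
      vertex 3.00 20.00 0.00
      vertex 0.00 20.00 17.00
      vertex 3.00 20.00 17.00
    endloop
  endfacet
  facet normal -1.0000 0.0000 0.0000
    outer loop
      vertex 0.00 20.00 0.00
      vertex 0.00 0.00 0.00
      vertex 0.00 0.00 17.00
    endloop
  endfacet
  facet normal -1.0000 0.0000 0.0000
    outer loop
      vertex 0.00 20.00 0.00
      vertex 0.00 0.00 17.00
      vertex 0.00 20.00 17.00
    endloop
  endfacet
endsolid part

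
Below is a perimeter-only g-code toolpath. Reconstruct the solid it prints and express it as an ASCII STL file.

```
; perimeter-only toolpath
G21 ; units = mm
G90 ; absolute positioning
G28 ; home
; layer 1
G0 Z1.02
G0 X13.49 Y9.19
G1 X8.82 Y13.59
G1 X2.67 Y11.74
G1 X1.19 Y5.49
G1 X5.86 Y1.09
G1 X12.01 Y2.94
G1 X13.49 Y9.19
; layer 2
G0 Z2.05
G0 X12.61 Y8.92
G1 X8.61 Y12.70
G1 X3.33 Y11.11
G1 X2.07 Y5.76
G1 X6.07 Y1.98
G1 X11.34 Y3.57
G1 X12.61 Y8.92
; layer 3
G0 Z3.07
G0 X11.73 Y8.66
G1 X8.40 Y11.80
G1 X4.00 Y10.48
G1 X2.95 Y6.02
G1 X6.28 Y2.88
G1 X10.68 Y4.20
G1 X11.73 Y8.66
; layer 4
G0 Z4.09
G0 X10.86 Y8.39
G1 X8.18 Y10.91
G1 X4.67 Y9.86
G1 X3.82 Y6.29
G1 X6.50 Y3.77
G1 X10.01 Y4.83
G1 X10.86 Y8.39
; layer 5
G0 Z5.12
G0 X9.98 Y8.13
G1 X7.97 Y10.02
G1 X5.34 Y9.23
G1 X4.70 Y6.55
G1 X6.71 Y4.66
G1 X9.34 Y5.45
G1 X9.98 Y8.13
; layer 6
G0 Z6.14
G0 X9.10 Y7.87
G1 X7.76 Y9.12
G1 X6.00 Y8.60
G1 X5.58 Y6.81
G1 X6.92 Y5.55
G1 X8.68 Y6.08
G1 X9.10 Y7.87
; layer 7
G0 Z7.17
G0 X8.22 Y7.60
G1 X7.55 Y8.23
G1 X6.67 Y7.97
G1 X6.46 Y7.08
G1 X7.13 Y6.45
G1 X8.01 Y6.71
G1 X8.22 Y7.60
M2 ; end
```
solid part
  facet normal 0.0000 0.0000 -1.0000
    outer loop
      vertex 2.00 12.37 0.00
      vertex 9.03 14.48 0.00
      vertex 14.37 9.45 0.00
    endloop
  endfacet
  facet normal 0.0000 0.0000 -1.0000
    outer loop
      vertex 0.31 5.23 0.00
      vertex 2.00 12.37 0.00
      vertex 14.37 9.45 0.00
    endloop
  endfacet
  facet normal 0.0000 0.0000 -1.0000
    outer loop
      vertex 5.65 0.20 0.00
      vertex 0.31 5.23 0.00
      vertex 14.37 9.45 0.00
    endloop
  endfacet
  facet normal 0.0000 0.0000 -1.0000
    outer loop
      vertex 12.68 2.31 0.00
      vertex 5.65 0.20 0.00
      vertex 14.37 9.45 0.00
    endloop
  endfacet
  facet normal 0.5417 0.5751 0.6131
    outer loop
      vertex 14.37 9.45 0.00
      vertex 9.03 14.48 0.00
      vertex 7.34 7.34 8.19
    endloop
  endfacet
  facet normal -0.2271 0.7568 0.6129
    outer loop
      vertex 9.03 14.48 0.00
      vertex 2.00 12.37 0.00
      vertex 7.34 7.34 8.19
    endloop
  endfacet
  facet normal -0.7688 0.1820 0.6130
    outer loop
      vertex 2.00 12.37 0.00
      vertex 0.31 5.23 0.00
      vertex 7.34 7.34 8.19
    endloop
  endfacet
  facet normal -0.5417 -0.5751 0.6131
    outer loop
      vertex 0.31 5.23 0.00
      vertex 5.65 0.20 0.00
      vertex 7.34 7.34 8.19
    endloop
  endfacet
  facet normal 0.2271 -0.7568 0.6129
    outer loop
      vertex 5.65 0.20 0.00
      vertex 12.68 2.31 0.00
      vertex 7.34 7.34 8.19
    endloop
  endfacet
  facet normal 0.7688 -0.1820 0.6130
    outer loop
      vertex 12.68 2.31 0.00
      vertex 14.37 9.45 0.00
      vertex 7.34 7.34 8.19
    endloop
  endfacet
endsolid part

The G0 Z moves step by Δz≈1.02 mm. The G1 loops shrink linearly with z, so the solid tapers from its base footprint up to z≈8.19. Closing with a flat bottom cap and the tapered top and triangulating gives 10 facets — a regular 6-sided pyramid, base circumscribed radius ≈ 7.34 mm, apex at z ≈ 8.19 mm.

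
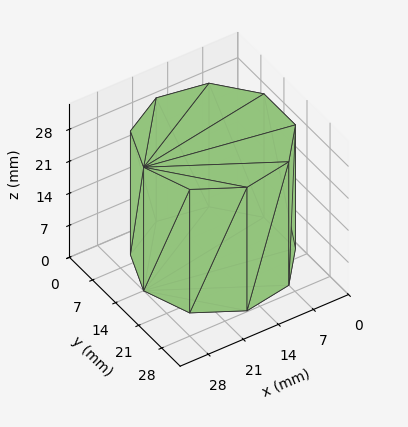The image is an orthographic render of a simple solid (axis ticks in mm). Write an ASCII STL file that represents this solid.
Reading the render: the shape is a regular 9-sided prism (a cylinder approximated with 9 flat sides), circumscribed radius ≈ 14 mm, height ≈ 27 mm (dimensions read to the nearest mm from the axis ticks). For the STL, each face is triangulated and given an outward normal.

solid part
  facet normal 0.0000 0.0000 -1.0000
    outer loop
      vertex 16.431 27.787 0.000
      vertex 24.725 22.999 0.000
      vertex 28.000 14.000 0.000
    endloop
  endfacet
  facet normal 0.0000 0.0000 -1.0000
    outer loop
      vertex 7.000 26.124 0.000
      vertex 16.431 27.787 0.000
      vertex 28.000 14.000 0.000
    endloop
  endfacet
  facet normal 0.0000 0.0000 -1.0000
    outer loop
      vertex 0.844 18.788 0.000
      vertex 7.000 26.124 0.000
      vertex 28.000 14.000 0.000
    endloop
  endfacet
  facet normal 0.0000 0.0000 -1.0000
    outer loop
      vertex 0.844 9.212 0.000
      vertex 0.844 18.788 0.000
      vertex 28.000 14.000 0.000
    endloop
  endfacet
  facet normal 0.0000 0.0000 -1.0000
    outer loop
      vertex 7.000 1.876 0.000
      vertex 0.844 9.212 0.000
      vertex 28.000 14.000 0.000
    endloop
  endfacet
  facet normal 0.0000 0.0000 -1.0000
    outer loop
      vertex 16.431 0.213 0.000
      vertex 7.000 1.876 0.000
      vertex 28.000 14.000 0.000
    endloop
  endfacet
  facet normal 0.0000 0.0000 -1.0000
    outer loop
      vertex 24.725 5.001 0.000
      vertex 16.431 0.213 0.000
      vertex 28.000 14.000 0.000
    endloop
  endfacet
  facet normal 0.0000 0.0000 1.0000
    outer loop
      vertex 28.000 14.000 27.000
      vertex 24.725 22.999 27.000
      vertex 16.431 27.787 27.000
    endloop
  endfacet
  facet normal 0.0000 0.0000 1.0000
    outer loop
      vertex 28.000 14.000 27.000
      vertex 16.431 27.787 27.000
      vertex 7.000 26.124 27.000
    endloop
  endfacet
  facet normal 0.0000 0.0000 1.0000
    outer loop
      vertex 28.000 14.000 27.000
      vertex 7.000 26.124 27.000
      vertex 0.844 18.788 27.000
    endloop
  endfacet
  facet normal 0.0000 0.0000 1.0000
    outer loop
      vertex 28.000 14.000 27.000
      vertex 0.844 18.788 27.000
      vertex 0.844 9.212 27.000
    endloop
  endfacet
  facet normal 0.0000 0.0000 1.0000
    outer loop
      vertex 28.000 14.000 27.000
      vertex 0.844 9.212 27.000
      vertex 7.000 1.876 27.000
    endloop
  endfacet
  facet normal 0.0000 0.0000 1.0000
    outer loop
      vertex 28.000 14.000 27.000
      vertex 7.000 1.876 27.000
      vertex 16.431 0.213 27.000
    endloop
  endfacet
  facet normal 0.0000 0.0000 1.0000
    outer loop
      vertex 28.000 14.000 27.000
      vertex 16.431 0.213 27.000
      vertex 24.725 5.001 27.000
    endloop
  endfacet
  facet normal 0.9397 0.3420 0.0000
    outer loop
      vertex 28.000 14.000 0.000
      vertex 24.725 22.999 0.000
      vertex 24.725 22.999 27.000
    endloop
  endfacet
  facet normal 0.9397 0.3420 0.0000
    outer loop
      vertex 28.000 14.000 0.000
      vertex 24.725 22.999 27.000
      vertex 28.000 14.000 27.000
    endloop
  endfacet
  facet normal 0.5000 0.8660 0.0000
    outer loop
      vertex 24.725 22.999 0.000
      vertex 16.431 27.787 0.000
      vertex 16.431 27.787 27.000
    endloop
  endfacet
  facet normal 0.5000 0.8660 0.0000
    outer loop
      vertex 24.725 22.999 0.000
      vertex 16.431 27.787 27.000
      vertex 24.725 22.999 27.000
    endloop
  endfacet
  facet normal -0.1737 0.9848 0.0000
    outer loop
      vertex 16.431 27.787 0.000
      vertex 7.000 26.124 0.000
      vertex 7.000 26.124 27.000
    endloop
  endfacet
  facet normal -0.1737 0.9848 0.0000
    outer loop
      vertex 16.431 27.787 0.000
      vertex 7.000 26.124 27.000
      vertex 16.431 27.787 27.000
    endloop
  endfacet
  facet normal -0.7660 0.6428 0.0000
    outer loop
      vertex 7.000 26.124 0.000
      vertex 0.844 18.788 0.000
      vertex 0.844 18.788 27.000
    endloop
  endfacet
  facet normal -0.7660 0.6428 0.0000
    outer loop
      vertex 7.000 26.124 0.000
      vertex 0.844 18.788 27.000
      vertex 7.000 26.124 27.000
    endloop
  endfacet
  facet normal -1.0000 0.0000 0.0000
    outer loop
      vertex 0.844 18.788 0.000
      vertex 0.844 9.212 0.000
      vertex 0.844 9.212 27.000
    endloop
  endfacet
  facet normal -1.0000 0.0000 0.0000
    outer loop
      vertex 0.844 18.788 0.000
      vertex 0.844 9.212 27.000
      vertex 0.844 18.788 27.000
    endloop
  endfacet
  facet normal -0.7660 -0.6428 0.0000
    outer loop
      vertex 0.844 9.212 0.000
      vertex 7.000 1.876 0.000
      vertex 7.000 1.876 27.000
    endloop
  endfacet
  facet normal -0.7660 -0.6428 0.0000
    outer loop
      vertex 0.844 9.212 0.000
      vertex 7.000 1.876 27.000
      vertex 0.844 9.212 27.000
    endloop
  endfacet
  facet normal -0.1737 -0.9848 0.0000
    outer loop
      vertex 7.000 1.876 0.000
      vertex 16.431 0.213 0.000
      vertex 16.431 0.213 27.000
    endloop
  endfacet
  facet normal -0.1737 -0.9848 0.0000
    outer loop
      vertex 7.000 1.876 0.000
      vertex 16.431 0.213 27.000
      vertex 7.000 1.876 27.000
    endloop
  endfacet
  facet normal 0.5000 -0.8660 0.0000
    outer loop
      vertex 16.431 0.213 0.000
      vertex 24.725 5.001 0.000
      vertex 24.725 5.001 27.000
    endloop
  endfacet
  facet normal 0.5000 -0.8660 0.0000
    outer loop
      vertex 16.431 0.213 0.000
      vertex 24.725 5.001 27.000
      vertex 16.431 0.213 27.000
    endloop
  endfacet
  facet normal 0.9397 -0.3420 0.0000
    outer loop
      vertex 24.725 5.001 0.000
      vertex 28.000 14.000 0.000
      vertex 28.000 14.000 27.000
    endloop
  endfacet
  facet normal 0.9397 -0.3420 0.0000
    outer loop
      vertex 24.725 5.001 0.000
      vertex 28.000 14.000 27.000
      vertex 24.725 5.001 27.000
    endloop
  endfacet
endsolid part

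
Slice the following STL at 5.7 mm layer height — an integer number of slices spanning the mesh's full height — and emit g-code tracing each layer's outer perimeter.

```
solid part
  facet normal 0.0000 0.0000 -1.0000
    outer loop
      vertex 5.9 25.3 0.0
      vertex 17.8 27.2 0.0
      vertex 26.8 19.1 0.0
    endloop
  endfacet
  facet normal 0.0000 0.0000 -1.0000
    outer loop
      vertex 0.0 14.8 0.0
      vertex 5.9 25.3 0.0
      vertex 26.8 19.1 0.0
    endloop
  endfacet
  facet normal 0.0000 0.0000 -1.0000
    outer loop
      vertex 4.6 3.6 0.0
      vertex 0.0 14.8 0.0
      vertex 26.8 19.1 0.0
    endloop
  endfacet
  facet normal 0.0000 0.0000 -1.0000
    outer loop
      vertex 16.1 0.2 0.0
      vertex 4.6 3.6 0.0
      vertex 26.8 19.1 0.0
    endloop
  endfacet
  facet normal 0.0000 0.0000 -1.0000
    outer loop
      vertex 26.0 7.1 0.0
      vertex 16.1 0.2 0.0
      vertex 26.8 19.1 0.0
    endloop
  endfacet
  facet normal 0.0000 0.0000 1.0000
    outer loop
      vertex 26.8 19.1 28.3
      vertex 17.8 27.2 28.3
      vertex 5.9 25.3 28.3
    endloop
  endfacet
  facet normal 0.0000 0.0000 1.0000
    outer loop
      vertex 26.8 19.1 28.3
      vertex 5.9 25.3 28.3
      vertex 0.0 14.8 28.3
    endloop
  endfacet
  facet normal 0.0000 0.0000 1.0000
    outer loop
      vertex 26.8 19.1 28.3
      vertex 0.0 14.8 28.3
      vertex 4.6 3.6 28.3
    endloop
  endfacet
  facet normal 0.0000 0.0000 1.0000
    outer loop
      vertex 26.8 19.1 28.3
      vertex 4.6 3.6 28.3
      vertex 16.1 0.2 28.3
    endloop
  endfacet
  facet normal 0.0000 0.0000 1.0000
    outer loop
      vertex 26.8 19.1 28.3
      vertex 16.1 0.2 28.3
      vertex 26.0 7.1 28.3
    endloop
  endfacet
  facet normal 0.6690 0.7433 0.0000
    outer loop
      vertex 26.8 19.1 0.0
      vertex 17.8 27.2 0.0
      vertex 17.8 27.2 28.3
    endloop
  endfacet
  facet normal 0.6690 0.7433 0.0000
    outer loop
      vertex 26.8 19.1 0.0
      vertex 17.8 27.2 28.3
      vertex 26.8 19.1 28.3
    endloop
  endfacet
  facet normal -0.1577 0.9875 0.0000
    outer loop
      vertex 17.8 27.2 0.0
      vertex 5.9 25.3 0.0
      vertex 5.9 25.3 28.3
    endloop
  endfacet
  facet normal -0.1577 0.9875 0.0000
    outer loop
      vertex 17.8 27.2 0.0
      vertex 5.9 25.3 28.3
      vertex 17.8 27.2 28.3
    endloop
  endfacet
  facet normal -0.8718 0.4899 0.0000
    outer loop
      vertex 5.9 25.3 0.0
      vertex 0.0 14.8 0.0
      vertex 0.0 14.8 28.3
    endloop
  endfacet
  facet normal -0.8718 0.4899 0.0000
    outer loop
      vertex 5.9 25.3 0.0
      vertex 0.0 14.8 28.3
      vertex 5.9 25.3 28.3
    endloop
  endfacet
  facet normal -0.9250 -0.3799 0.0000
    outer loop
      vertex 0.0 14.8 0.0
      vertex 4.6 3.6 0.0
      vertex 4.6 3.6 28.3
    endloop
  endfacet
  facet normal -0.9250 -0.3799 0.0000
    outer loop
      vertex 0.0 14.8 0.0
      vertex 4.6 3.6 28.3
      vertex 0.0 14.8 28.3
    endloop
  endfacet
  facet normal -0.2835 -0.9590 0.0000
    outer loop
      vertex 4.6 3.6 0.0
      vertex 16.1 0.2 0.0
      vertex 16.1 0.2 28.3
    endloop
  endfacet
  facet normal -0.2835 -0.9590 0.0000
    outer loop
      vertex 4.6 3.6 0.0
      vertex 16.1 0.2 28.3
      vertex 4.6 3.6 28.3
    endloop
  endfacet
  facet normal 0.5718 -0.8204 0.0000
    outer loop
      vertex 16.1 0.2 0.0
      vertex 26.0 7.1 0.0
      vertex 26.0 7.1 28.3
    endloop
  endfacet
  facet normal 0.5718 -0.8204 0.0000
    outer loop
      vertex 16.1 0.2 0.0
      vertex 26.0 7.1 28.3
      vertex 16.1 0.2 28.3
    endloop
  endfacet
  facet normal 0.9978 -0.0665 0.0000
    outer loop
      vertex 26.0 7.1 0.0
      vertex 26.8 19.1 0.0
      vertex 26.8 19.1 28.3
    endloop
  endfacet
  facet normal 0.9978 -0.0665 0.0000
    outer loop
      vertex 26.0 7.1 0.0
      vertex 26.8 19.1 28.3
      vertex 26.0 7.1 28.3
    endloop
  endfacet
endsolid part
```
; perimeter-only toolpath
G21 ; units = mm
G90 ; absolute positioning
G28 ; home
; layer 1
G0 Z5.7
G0 X26.8 Y19.1
G1 X17.8 Y27.2
G1 X5.9 Y25.3
G1 X0.0 Y14.8
G1 X4.6 Y3.6
G1 X16.1 Y0.2
G1 X26.0 Y7.1
G1 X26.8 Y19.1
; layer 2
G0 Z11.3
G0 X26.8 Y19.1
G1 X17.8 Y27.2
G1 X5.9 Y25.3
G1 X0.0 Y14.8
G1 X4.6 Y3.6
G1 X16.1 Y0.2
G1 X26.0 Y7.1
G1 X26.8 Y19.1
; layer 3
G0 Z17.0
G0 X26.8 Y19.1
G1 X17.8 Y27.2
G1 X5.9 Y25.3
G1 X0.0 Y14.8
G1 X4.6 Y3.6
G1 X16.1 Y0.2
G1 X26.0 Y7.1
G1 X26.8 Y19.1
; layer 4
G0 Z22.6
G0 X26.8 Y19.1
G1 X17.8 Y27.2
G1 X5.9 Y25.3
G1 X0.0 Y14.8
G1 X4.6 Y3.6
G1 X16.1 Y0.2
G1 X26.0 Y7.1
G1 X26.8 Y19.1
; layer 5
G0 Z28.3
G0 X26.8 Y19.1
G1 X17.8 Y27.2
G1 X5.9 Y25.3
G1 X0.0 Y14.8
G1 X4.6 Y3.6
G1 X16.1 Y0.2
G1 X26.0 Y7.1
G1 X26.8 Y19.1
M2 ; end

The solid is a regular 7-sided prism (a cylinder approximated with 7 flat sides), circumscribed radius ≈ 13.9 mm, height ≈ 28.3 mm. Slicing at Δz = 5.7 mm — 5 equal slices spanning the solid's height, so layer i sits at z = i·h/5 — gives 5 non-empty perimeters. Each is a 7-segment closed polygon; G0 lifts to the layer z and rapids to the start vertex, then G1 traces the edges.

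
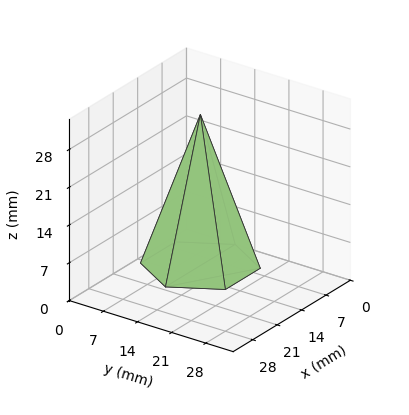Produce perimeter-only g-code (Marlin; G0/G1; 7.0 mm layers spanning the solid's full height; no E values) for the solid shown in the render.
Reading the render: the shape is a regular 6-sided pyramid, base circumscribed radius ≈ 10 mm, apex at z ≈ 28 mm (dimensions read to the nearest mm from the axis ticks). For the g-code, the solid's height is divided into equal slices at the stated Δz and each level perimeter traced with G1 moves after a G0 lift.

; perimeter-only toolpath
G21 ; units = mm
G90 ; absolute positioning
G28 ; home
; layer 1
G0 Z7.0
G0 X17.5 Y10.0
G1 X13.8 Y16.5
G1 X6.2 Y16.5
G1 X2.5 Y10.0
G1 X6.2 Y3.5
G1 X13.8 Y3.5
G1 X17.5 Y10.0
; layer 2
G0 Z14.0
G0 X15.0 Y10.0
G1 X12.5 Y14.3
G1 X7.5 Y14.3
G1 X5.0 Y10.0
G1 X7.5 Y5.7
G1 X12.5 Y5.7
G1 X15.0 Y10.0
; layer 3
G0 Z21.0
G0 X12.5 Y10.0
G1 X11.2 Y12.2
G1 X8.8 Y12.2
G1 X7.5 Y10.0
G1 X8.8 Y7.8
G1 X11.2 Y7.8
G1 X12.5 Y10.0
M2 ; end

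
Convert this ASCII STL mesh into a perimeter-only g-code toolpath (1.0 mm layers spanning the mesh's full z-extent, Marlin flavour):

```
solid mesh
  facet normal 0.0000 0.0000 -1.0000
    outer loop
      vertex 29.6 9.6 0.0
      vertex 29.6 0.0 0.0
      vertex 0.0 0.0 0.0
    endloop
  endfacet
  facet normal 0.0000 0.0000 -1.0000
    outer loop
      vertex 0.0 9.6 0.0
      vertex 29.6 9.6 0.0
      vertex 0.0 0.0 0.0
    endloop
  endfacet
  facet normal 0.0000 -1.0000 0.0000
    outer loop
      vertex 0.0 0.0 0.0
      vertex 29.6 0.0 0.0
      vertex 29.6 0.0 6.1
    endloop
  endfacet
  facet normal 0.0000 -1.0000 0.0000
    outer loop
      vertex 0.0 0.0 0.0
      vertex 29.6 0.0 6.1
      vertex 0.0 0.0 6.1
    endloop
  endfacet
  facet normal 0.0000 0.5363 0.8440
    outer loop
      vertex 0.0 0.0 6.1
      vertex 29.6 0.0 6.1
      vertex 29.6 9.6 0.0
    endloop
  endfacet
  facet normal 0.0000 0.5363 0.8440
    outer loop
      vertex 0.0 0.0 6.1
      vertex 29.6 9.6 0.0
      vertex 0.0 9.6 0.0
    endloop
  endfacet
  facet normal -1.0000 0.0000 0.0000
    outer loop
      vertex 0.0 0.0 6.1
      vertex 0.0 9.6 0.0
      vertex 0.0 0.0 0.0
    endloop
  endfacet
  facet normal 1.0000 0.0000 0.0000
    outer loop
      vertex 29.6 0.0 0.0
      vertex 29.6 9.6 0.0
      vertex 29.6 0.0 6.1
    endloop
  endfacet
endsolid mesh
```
; perimeter-only toolpath
G21 ; units = mm
G90 ; absolute positioning
G28 ; home
; layer 1
G0 Z1.0
G0 X0.0 Y0.0
G1 X29.6 Y0.0
G1 X29.6 Y8.0
G1 X0.0 Y8.0
G1 X0.0 Y0.0
; layer 2
G0 Z2.0
G0 X0.0 Y0.0
G1 X29.6 Y0.0
G1 X29.6 Y6.4
G1 X0.0 Y6.4
G1 X0.0 Y0.0
; layer 3
G0 Z3.0
G0 X0.0 Y0.0
G1 X29.6 Y0.0
G1 X29.6 Y4.8
G1 X0.0 Y4.8
G1 X0.0 Y0.0
; layer 4
G0 Z4.1
G0 X0.0 Y0.0
G1 X29.6 Y0.0
G1 X29.6 Y3.2
G1 X0.0 Y3.2
G1 X0.0 Y0.0
; layer 5
G0 Z5.1
G0 X0.0 Y0.0
G1 X29.6 Y0.0
G1 X29.6 Y1.6
G1 X0.0 Y1.6
G1 X0.0 Y0.0
M2 ; end

The solid is a wedge (ramp): 29.6 × 9.6 mm base, rising to 6.1 mm along the y=0 edge and sloping linearly to z=0 at y=9.6. Slicing at Δz = 1.0 mm — 6 equal slices spanning the solid's height, so layer i sits at z = i·h/6 — gives 5 non-empty perimeters. Each is a 4-segment closed polygon; G0 lifts to the layer z and rapids to the start vertex, then G1 traces the edges. The cross-section shrinks linearly with z (the slice at the apex is degenerate and omitted).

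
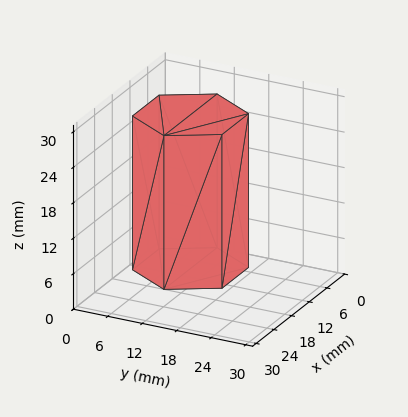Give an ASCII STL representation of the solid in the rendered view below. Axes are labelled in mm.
Reading the render: the shape is a regular 6-sided prism (a cylinder approximated with 6 flat sides), circumscribed radius ≈ 9 mm, height ≈ 26 mm (dimensions read to the nearest mm from the axis ticks). For the STL, each face is triangulated and given an outward normal.

solid part
  facet normal 0.0000 0.0000 -1.0000
    outer loop
      vertex 4.50 16.79 0.00
      vertex 13.50 16.79 0.00
      vertex 18.00 9.00 0.00
    endloop
  endfacet
  facet normal 0.0000 0.0000 -1.0000
    outer loop
      vertex 0.00 9.00 0.00
      vertex 4.50 16.79 0.00
      vertex 18.00 9.00 0.00
    endloop
  endfacet
  facet normal 0.0000 0.0000 -1.0000
    outer loop
      vertex 4.50 1.21 0.00
      vertex 0.00 9.00 0.00
      vertex 18.00 9.00 0.00
    endloop
  endfacet
  facet normal 0.0000 0.0000 -1.0000
    outer loop
      vertex 13.50 1.21 0.00
      vertex 4.50 1.21 0.00
      vertex 18.00 9.00 0.00
    endloop
  endfacet
  facet normal 0.0000 0.0000 1.0000
    outer loop
      vertex 18.00 9.00 26.00
      vertex 13.50 16.79 26.00
      vertex 4.50 16.79 26.00
    endloop
  endfacet
  facet normal 0.0000 0.0000 1.0000
    outer loop
      vertex 18.00 9.00 26.00
      vertex 4.50 16.79 26.00
      vertex 0.00 9.00 26.00
    endloop
  endfacet
  facet normal 0.0000 0.0000 1.0000
    outer loop
      vertex 18.00 9.00 26.00
      vertex 0.00 9.00 26.00
      vertex 4.50 1.21 26.00
    endloop
  endfacet
  facet normal 0.0000 0.0000 1.0000
    outer loop
      vertex 18.00 9.00 26.00
      vertex 4.50 1.21 26.00
      vertex 13.50 1.21 26.00
    endloop
  endfacet
  facet normal 0.8659 0.5002 0.0000
    outer loop
      vertex 18.00 9.00 0.00
      vertex 13.50 16.79 0.00
      vertex 13.50 16.79 26.00
    endloop
  endfacet
  facet normal 0.8659 0.5002 0.0000
    outer loop
      vertex 18.00 9.00 0.00
      vertex 13.50 16.79 26.00
      vertex 18.00 9.00 26.00
    endloop
  endfacet
  facet normal 0.0000 1.0000 0.0000
    outer loop
      vertex 13.50 16.79 0.00
      vertex 4.50 16.79 0.00
      vertex 4.50 16.79 26.00
    endloop
  endfacet
  facet normal 0.0000 1.0000 0.0000
    outer loop
      vertex 13.50 16.79 0.00
      vertex 4.50 16.79 26.00
      vertex 13.50 16.79 26.00
    endloop
  endfacet
  facet normal -0.8659 0.5002 0.0000
    outer loop
      vertex 4.50 16.79 0.00
      vertex 0.00 9.00 0.00
      vertex 0.00 9.00 26.00
    endloop
  endfacet
  facet normal -0.8659 0.5002 0.0000
    outer loop
      vertex 4.50 16.79 0.00
      vertex 0.00 9.00 26.00
      vertex 4.50 16.79 26.00
    endloop
  endfacet
  facet normal -0.8659 -0.5002 0.0000
    outer loop
      vertex 0.00 9.00 0.00
      vertex 4.50 1.21 0.00
      vertex 4.50 1.21 26.00
    endloop
  endfacet
  facet normal -0.8659 -0.5002 0.0000
    outer loop
      vertex 0.00 9.00 0.00
      vertex 4.50 1.21 26.00
      vertex 0.00 9.00 26.00
    endloop
  endfacet
  facet normal 0.0000 -1.0000 0.0000
    outer loop
      vertex 4.50 1.21 0.00
      vertex 13.50 1.21 0.00
      vertex 13.50 1.21 26.00
    endloop
  endfacet
  facet normal 0.0000 -1.0000 0.0000
    outer loop
      vertex 4.50 1.21 0.00
      vertex 13.50 1.21 26.00
      vertex 4.50 1.21 26.00
    endloop
  endfacet
  facet normal 0.8659 -0.5002 0.0000
    outer loop
      vertex 13.50 1.21 0.00
      vertex 18.00 9.00 0.00
      vertex 18.00 9.00 26.00
    endloop
  endfacet
  facet normal 0.8659 -0.5002 0.0000
    outer loop
      vertex 13.50 1.21 0.00
      vertex 18.00 9.00 26.00
      vertex 13.50 1.21 26.00
    endloop
  endfacet
endsolid part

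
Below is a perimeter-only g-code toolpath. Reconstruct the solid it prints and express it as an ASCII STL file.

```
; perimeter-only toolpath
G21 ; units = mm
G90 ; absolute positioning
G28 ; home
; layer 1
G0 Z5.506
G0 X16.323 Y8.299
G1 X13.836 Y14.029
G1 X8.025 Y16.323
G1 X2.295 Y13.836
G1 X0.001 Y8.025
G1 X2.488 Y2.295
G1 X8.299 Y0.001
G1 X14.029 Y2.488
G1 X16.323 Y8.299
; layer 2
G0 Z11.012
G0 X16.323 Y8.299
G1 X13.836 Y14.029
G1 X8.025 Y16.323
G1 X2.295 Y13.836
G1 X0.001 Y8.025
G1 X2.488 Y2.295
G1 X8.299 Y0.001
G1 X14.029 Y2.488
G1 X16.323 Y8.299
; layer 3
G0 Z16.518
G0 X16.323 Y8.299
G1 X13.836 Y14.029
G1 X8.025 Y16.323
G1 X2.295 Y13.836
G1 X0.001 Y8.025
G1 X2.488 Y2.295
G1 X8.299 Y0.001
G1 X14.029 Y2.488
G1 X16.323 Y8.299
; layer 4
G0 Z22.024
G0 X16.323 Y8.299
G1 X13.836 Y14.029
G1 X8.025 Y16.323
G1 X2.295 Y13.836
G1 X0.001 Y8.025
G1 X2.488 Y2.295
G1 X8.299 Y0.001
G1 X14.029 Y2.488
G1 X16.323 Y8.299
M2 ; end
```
solid part
  facet normal 0.0000 0.0000 -1.0000
    outer loop
      vertex 8.025 16.323 0.000
      vertex 13.836 14.029 0.000
      vertex 16.323 8.299 0.000
    endloop
  endfacet
  facet normal 0.0000 0.0000 -1.0000
    outer loop
      vertex 2.295 13.836 0.000
      vertex 8.025 16.323 0.000
      vertex 16.323 8.299 0.000
    endloop
  endfacet
  facet normal 0.0000 0.0000 -1.0000
    outer loop
      vertex 0.001 8.025 0.000
      vertex 2.295 13.836 0.000
      vertex 16.323 8.299 0.000
    endloop
  endfacet
  facet normal 0.0000 0.0000 -1.0000
    outer loop
      vertex 2.488 2.295 0.000
      vertex 0.001 8.025 0.000
      vertex 16.323 8.299 0.000
    endloop
  endfacet
  facet normal 0.0000 0.0000 -1.0000
    outer loop
      vertex 8.299 0.001 0.000
      vertex 2.488 2.295 0.000
      vertex 16.323 8.299 0.000
    endloop
  endfacet
  facet normal 0.0000 0.0000 -1.0000
    outer loop
      vertex 14.029 2.488 0.000
      vertex 8.299 0.001 0.000
      vertex 16.323 8.299 0.000
    endloop
  endfacet
  facet normal 0.0000 0.0000 1.0000
    outer loop
      vertex 16.323 8.299 22.024
      vertex 13.836 14.029 22.024
      vertex 8.025 16.323 22.024
    endloop
  endfacet
  facet normal 0.0000 0.0000 1.0000
    outer loop
      vertex 16.323 8.299 22.024
      vertex 8.025 16.323 22.024
      vertex 2.295 13.836 22.024
    endloop
  endfacet
  facet normal 0.0000 0.0000 1.0000
    outer loop
      vertex 16.323 8.299 22.024
      vertex 2.295 13.836 22.024
      vertex 0.001 8.025 22.024
    endloop
  endfacet
  facet normal 0.0000 0.0000 1.0000
    outer loop
      vertex 16.323 8.299 22.024
      vertex 0.001 8.025 22.024
      vertex 2.488 2.295 22.024
    endloop
  endfacet
  facet normal 0.0000 0.0000 1.0000
    outer loop
      vertex 16.323 8.299 22.024
      vertex 2.488 2.295 22.024
      vertex 8.299 0.001 22.024
    endloop
  endfacet
  facet normal 0.0000 0.0000 1.0000
    outer loop
      vertex 16.323 8.299 22.024
      vertex 8.299 0.001 22.024
      vertex 14.029 2.488 22.024
    endloop
  endfacet
  facet normal 0.9173 0.3981 0.0000
    outer loop
      vertex 16.323 8.299 0.000
      vertex 13.836 14.029 0.000
      vertex 13.836 14.029 22.024
    endloop
  endfacet
  facet normal 0.9173 0.3981 0.0000
    outer loop
      vertex 16.323 8.299 0.000
      vertex 13.836 14.029 22.024
      vertex 16.323 8.299 22.024
    endloop
  endfacet
  facet normal 0.3672 0.9301 0.0000
    outer loop
      vertex 13.836 14.029 0.000
      vertex 8.025 16.323 0.000
      vertex 8.025 16.323 22.024
    endloop
  endfacet
  facet normal 0.3672 0.9301 0.0000
    outer loop
      vertex 13.836 14.029 0.000
      vertex 8.025 16.323 22.024
      vertex 13.836 14.029 22.024
    endloop
  endfacet
  facet normal -0.3981 0.9173 0.0000
    outer loop
      vertex 8.025 16.323 0.000
      vertex 2.295 13.836 0.000
      vertex 2.295 13.836 22.024
    endloop
  endfacet
  facet normal -0.3981 0.9173 0.0000
    outer loop
      vertex 8.025 16.323 0.000
      vertex 2.295 13.836 22.024
      vertex 8.025 16.323 22.024
    endloop
  endfacet
  facet normal -0.9301 0.3672 0.0000
    outer loop
      vertex 2.295 13.836 0.000
      vertex 0.001 8.025 0.000
      vertex 0.001 8.025 22.024
    endloop
  endfacet
  facet normal -0.9301 0.3672 0.0000
    outer loop
      vertex 2.295 13.836 0.000
      vertex 0.001 8.025 22.024
      vertex 2.295 13.836 22.024
    endloop
  endfacet
  facet normal -0.9173 -0.3981 0.0000
    outer loop
      vertex 0.001 8.025 0.000
      vertex 2.488 2.295 0.000
      vertex 2.488 2.295 22.024
    endloop
  endfacet
  facet normal -0.9173 -0.3981 0.0000
    outer loop
      vertex 0.001 8.025 0.000
      vertex 2.488 2.295 22.024
      vertex 0.001 8.025 22.024
    endloop
  endfacet
  facet normal -0.3672 -0.9301 0.0000
    outer loop
      vertex 2.488 2.295 0.000
      vertex 8.299 0.001 0.000
      vertex 8.299 0.001 22.024
    endloop
  endfacet
  facet normal -0.3672 -0.9301 0.0000
    outer loop
      vertex 2.488 2.295 0.000
      vertex 8.299 0.001 22.024
      vertex 2.488 2.295 22.024
    endloop
  endfacet
  facet normal 0.3981 -0.9173 0.0000
    outer loop
      vertex 8.299 0.001 0.000
      vertex 14.029 2.488 0.000
      vertex 14.029 2.488 22.024
    endloop
  endfacet
  facet normal 0.3981 -0.9173 0.0000
    outer loop
      vertex 8.299 0.001 0.000
      vertex 14.029 2.488 22.024
      vertex 8.299 0.001 22.024
    endloop
  endfacet
  facet normal 0.9301 -0.3672 0.0000
    outer loop
      vertex 14.029 2.488 0.000
      vertex 16.323 8.299 0.000
      vertex 16.323 8.299 22.024
    endloop
  endfacet
  facet normal 0.9301 -0.3672 0.0000
    outer loop
      vertex 14.029 2.488 0.000
      vertex 16.323 8.299 22.024
      vertex 14.029 2.488 22.024
    endloop
  endfacet
endsolid part

The G0 Z moves step by Δz≈5.506 mm. Every layer's G1 loop is the same polygon, so the solid is a straight extrusion of it from z=0 to z≈22. Closing with flat bottom and top caps and triangulating gives 28 facets — a regular 8-sided prism (a cylinder approximated with 8 flat sides), circumscribed radius ≈ 8.16 mm, height ≈ 22 mm.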